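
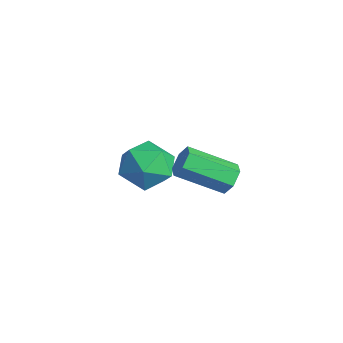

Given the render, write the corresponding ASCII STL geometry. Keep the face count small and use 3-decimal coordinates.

solid 
facet normal -0.978 0.135 0.158
outer loop
vertex -1.812 -1.833 -3.972
vertex -1.867 -2.717 -3.558
vertex -1.67 -1.931 -3.01
endloop
endfacet
facet normal -0.630 0.758 0.170
outer loop
vertex -1.812 -1.833 -3.972
vertex -1.67 -1.931 -3.01
vertex -1.095 -1.336 -3.53
endloop
endfacet
facet normal -0.299 0.838 -0.457
outer loop
vertex -1.812 -1.833 -3.972
vertex -1.095 -1.336 -3.53
vertex -0.936 -1.754 -4.4
endloop
endfacet
facet normal -0.443 0.265 -0.857
outer loop
vertex -1.812 -1.833 -3.972
vertex -0.936 -1.754 -4.4
vertex -1.413 -2.607 -4.417
endloop
endfacet
facet normal -0.862 -0.170 -0.477
outer loop
vertex -1.812 -1.833 -3.972
vertex -1.413 -2.607 -4.417
vertex -1.867 -2.717 -3.558
endloop
endfacet
facet normal -0.131 0.721 0.680
outer loop
vertex -1.095 -1.336 -3.53
vertex -1.67 -1.931 -3.01
vertex -0.707 -1.913 -2.843
endloop
endfacet
facet normal -0.695 -0.286 0.660
outer loop
vertex -1.67 -1.931 -3.01
vertex -1.867 -2.717 -3.558
vertex -1.184 -2.766 -2.86
endloop
endfacet
facet normal -0.507 -0.779 -0.368
outer loop
vertex -1.867 -2.717 -3.558
vertex -1.413 -2.607 -4.417
vertex -1.025 -3.184 -3.73
endloop
endfacet
facet normal 0.172 -0.076 -0.982
outer loop
vertex -1.413 -2.607 -4.417
vertex -0.936 -1.754 -4.4
vertex -0.45 -2.589 -4.25
endloop
endfacet
facet normal 0.404 0.851 -0.335
outer loop
vertex -0.936 -1.754 -4.4
vertex -1.095 -1.336 -3.53
vertex -0.253 -1.803 -3.702
endloop
endfacet
facet normal 0.443 -0.265 0.857
outer loop
vertex -0.308 -2.687 -3.288
vertex -0.707 -1.913 -2.843
vertex -1.184 -2.766 -2.86
endloop
endfacet
facet normal 0.299 -0.838 0.457
outer loop
vertex -0.308 -2.687 -3.288
vertex -1.184 -2.766 -2.86
vertex -1.025 -3.184 -3.73
endloop
endfacet
facet normal 0.630 -0.758 -0.170
outer loop
vertex -0.308 -2.687 -3.288
vertex -1.025 -3.184 -3.73
vertex -0.45 -2.589 -4.25
endloop
endfacet
facet normal 0.978 -0.135 -0.158
outer loop
vertex -0.308 -2.687 -3.288
vertex -0.45 -2.589 -4.25
vertex -0.253 -1.803 -3.702
endloop
endfacet
facet normal 0.862 0.170 0.477
outer loop
vertex -0.308 -2.687 -3.288
vertex -0.253 -1.803 -3.702
vertex -0.707 -1.913 -2.843
endloop
endfacet
facet normal -0.172 0.076 0.982
outer loop
vertex -1.184 -2.766 -2.86
vertex -0.707 -1.913 -2.843
vertex -1.67 -1.931 -3.01
endloop
endfacet
facet normal -0.404 -0.851 0.335
outer loop
vertex -1.025 -3.184 -3.73
vertex -1.184 -2.766 -2.86
vertex -1.867 -2.717 -3.558
endloop
endfacet
facet normal 0.131 -0.721 -0.680
outer loop
vertex -0.45 -2.589 -4.25
vertex -1.025 -3.184 -3.73
vertex -1.413 -2.607 -4.417
endloop
endfacet
facet normal 0.695 0.286 -0.660
outer loop
vertex -0.253 -1.803 -3.702
vertex -0.45 -2.589 -4.25
vertex -0.936 -1.754 -4.4
endloop
endfacet
facet normal 0.507 0.779 0.368
outer loop
vertex -0.707 -1.913 -2.843
vertex -0.253 -1.803 -3.702
vertex -1.095 -1.336 -3.53
endloop
endfacet
facet normal 0.367 0.800 -0.474
outer loop
vertex 2.73 -1.035 -1.7
vertex 2.475 -1.186 -2.152
vertex 2.228 -0.862 -1.797
endloop
endfacet
facet normal 0.008 0.507 0.862
outer loop
vertex 2.73 -1.035 -1.7
vertex 2.228 -0.862 -1.797
vertex 2.14 -2.324 -0.937
endloop
endfacet
facet normal 0.010 0.507 0.862
outer loop
vertex 2.14 -2.324 -0.937
vertex 2.228 -0.862 -1.797
vertex 1.638 -2.151 -1.033
endloop
endfacet
facet normal -0.367 -0.801 0.474
outer loop
vertex 2.14 -2.324 -0.937
vertex 1.638 -2.151 -1.033
vertex 1.885 -2.474 -1.388
endloop
endfacet
facet normal 0.367 0.800 -0.475
outer loop
vertex 2.228 -0.862 -1.797
vertex 2.475 -1.186 -2.152
vertex 1.973 -1.013 -2.248
endloop
endfacet
facet normal -0.802 0.530 0.276
outer loop
vertex 2.228 -0.862 -1.797
vertex 1.973 -1.013 -2.248
vertex 1.638 -2.151 -1.033
endloop
endfacet
facet normal -0.801 0.531 0.277
outer loop
vertex 1.638 -2.151 -1.033
vertex 1.973 -1.013 -2.248
vertex 1.382 -2.301 -1.485
endloop
endfacet
facet normal -0.367 -0.801 0.473
outer loop
vertex 1.638 -2.151 -1.033
vertex 1.382 -2.301 -1.485
vertex 1.885 -2.474 -1.388
endloop
endfacet
facet normal 0.367 0.801 -0.474
outer loop
vertex 1.973 -1.013 -2.248
vertex 2.475 -1.186 -2.152
vertex 2.22 -1.336 -2.603
endloop
endfacet
facet normal -0.810 0.025 -0.586
outer loop
vertex 1.973 -1.013 -2.248
vertex 2.22 -1.336 -2.603
vertex 1.382 -2.301 -1.485
endloop
endfacet
facet normal -0.809 0.023 -0.587
outer loop
vertex 1.382 -2.301 -1.485
vertex 2.22 -1.336 -2.603
vertex 1.63 -2.625 -1.84
endloop
endfacet
facet normal -0.367 -0.800 0.474
outer loop
vertex 1.382 -2.301 -1.485
vertex 1.63 -2.625 -1.84
vertex 1.885 -2.474 -1.388
endloop
endfacet
facet normal 0.367 0.801 -0.474
outer loop
vertex 2.22 -1.336 -2.603
vertex 2.475 -1.186 -2.152
vertex 2.722 -1.509 -2.507
endloop
endfacet
facet normal -0.010 -0.506 -0.862
outer loop
vertex 2.22 -1.336 -2.603
vertex 2.722 -1.509 -2.507
vertex 1.63 -2.625 -1.84
endloop
endfacet
facet normal -0.008 -0.507 -0.862
outer loop
vertex 1.63 -2.625 -1.84
vertex 2.722 -1.509 -2.507
vertex 2.132 -2.798 -1.743
endloop
endfacet
facet normal -0.367 -0.800 0.474
outer loop
vertex 1.63 -2.625 -1.84
vertex 2.132 -2.798 -1.743
vertex 1.885 -2.474 -1.388
endloop
endfacet
facet normal 0.367 0.801 -0.473
outer loop
vertex 2.722 -1.509 -2.507
vertex 2.475 -1.186 -2.152
vertex 2.978 -1.359 -2.055
endloop
endfacet
facet normal 0.801 -0.531 -0.277
outer loop
vertex 2.722 -1.509 -2.507
vertex 2.978 -1.359 -2.055
vertex 2.132 -2.798 -1.743
endloop
endfacet
facet normal 0.801 -0.531 -0.275
outer loop
vertex 2.132 -2.798 -1.743
vertex 2.978 -1.359 -2.055
vertex 2.387 -2.647 -1.292
endloop
endfacet
facet normal -0.367 -0.800 0.475
outer loop
vertex 2.132 -2.798 -1.743
vertex 2.387 -2.647 -1.292
vertex 1.885 -2.474 -1.388
endloop
endfacet
facet normal 0.367 0.800 -0.474
outer loop
vertex 2.978 -1.359 -2.055
vertex 2.475 -1.186 -2.152
vertex 2.73 -1.035 -1.7
endloop
endfacet
facet normal 0.809 -0.024 0.587
outer loop
vertex 2.978 -1.359 -2.055
vertex 2.73 -1.035 -1.7
vertex 2.387 -2.647 -1.292
endloop
endfacet
facet normal 0.810 -0.024 0.586
outer loop
vertex 2.387 -2.647 -1.292
vertex 2.73 -1.035 -1.7
vertex 2.14 -2.324 -0.937
endloop
endfacet
facet normal -0.367 -0.801 0.474
outer loop
vertex 2.387 -2.647 -1.292
vertex 2.14 -2.324 -0.937
vertex 1.885 -2.474 -1.388
endloop
endfacet

endsolid


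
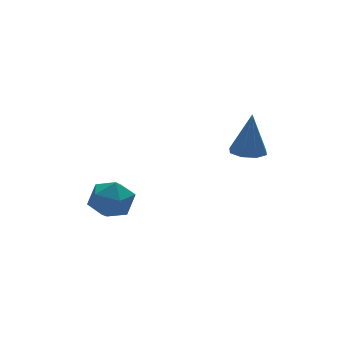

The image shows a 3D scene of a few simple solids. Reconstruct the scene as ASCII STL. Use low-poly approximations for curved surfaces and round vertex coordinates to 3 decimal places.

solid 
facet normal -0.525 0.851 -0.035
outer loop
vertex -1.275 -0.116 -2.495
vertex -2.024 -0.574 -2.398
vertex -1.592 -0.278 -1.687
endloop
endfacet
facet normal 0.123 0.963 0.241
outer loop
vertex -1.275 -0.116 -2.495
vertex -1.592 -0.278 -1.687
vertex -0.726 -0.349 -1.845
endloop
endfacet
facet normal 0.607 0.757 -0.242
outer loop
vertex -1.275 -0.116 -2.495
vertex -0.726 -0.349 -1.845
vertex -0.623 -0.69 -2.653
endloop
endfacet
facet normal 0.259 0.518 -0.815
outer loop
vertex -1.275 -0.116 -2.495
vertex -0.623 -0.69 -2.653
vertex -1.425 -0.828 -2.995
endloop
endfacet
facet normal -0.441 0.576 -0.688
outer loop
vertex -1.275 -0.116 -2.495
vertex -1.425 -0.828 -2.995
vertex -2.024 -0.574 -2.398
endloop
endfacet
facet normal 0.194 0.545 0.816
outer loop
vertex -0.726 -0.349 -1.845
vertex -1.592 -0.278 -1.687
vertex -1.135 -0.952 -1.345
endloop
endfacet
facet normal -0.856 0.364 0.369
outer loop
vertex -1.592 -0.278 -1.687
vertex -2.024 -0.574 -2.398
vertex -1.937 -1.09 -1.687
endloop
endfacet
facet normal -0.721 -0.082 -0.688
outer loop
vertex -2.024 -0.574 -2.398
vertex -1.425 -0.828 -2.995
vertex -1.834 -1.431 -2.495
endloop
endfacet
facet normal 0.412 -0.175 -0.894
outer loop
vertex -1.425 -0.828 -2.995
vertex -0.623 -0.69 -2.653
vertex -0.968 -1.502 -2.653
endloop
endfacet
facet normal 0.977 0.213 0.035
outer loop
vertex -0.623 -0.69 -2.653
vertex -0.726 -0.349 -1.845
vertex -0.536 -1.206 -1.942
endloop
endfacet
facet normal -0.259 -0.518 0.815
outer loop
vertex -1.285 -1.664 -1.845
vertex -1.135 -0.952 -1.345
vertex -1.937 -1.09 -1.687
endloop
endfacet
facet normal -0.607 -0.757 0.242
outer loop
vertex -1.285 -1.664 -1.845
vertex -1.937 -1.09 -1.687
vertex -1.834 -1.431 -2.495
endloop
endfacet
facet normal -0.123 -0.963 -0.241
outer loop
vertex -1.285 -1.664 -1.845
vertex -1.834 -1.431 -2.495
vertex -0.968 -1.502 -2.653
endloop
endfacet
facet normal 0.525 -0.851 0.035
outer loop
vertex -1.285 -1.664 -1.845
vertex -0.968 -1.502 -2.653
vertex -0.536 -1.206 -1.942
endloop
endfacet
facet normal 0.441 -0.576 0.688
outer loop
vertex -1.285 -1.664 -1.845
vertex -0.536 -1.206 -1.942
vertex -1.135 -0.952 -1.345
endloop
endfacet
facet normal -0.412 0.175 0.894
outer loop
vertex -1.937 -1.09 -1.687
vertex -1.135 -0.952 -1.345
vertex -1.592 -0.278 -1.687
endloop
endfacet
facet normal -0.977 -0.213 -0.035
outer loop
vertex -1.834 -1.431 -2.495
vertex -1.937 -1.09 -1.687
vertex -2.024 -0.574 -2.398
endloop
endfacet
facet normal -0.194 -0.545 -0.816
outer loop
vertex -0.968 -1.502 -2.653
vertex -1.834 -1.431 -2.495
vertex -1.425 -0.828 -2.995
endloop
endfacet
facet normal 0.856 -0.364 -0.369
outer loop
vertex -0.536 -1.206 -1.942
vertex -0.968 -1.502 -2.653
vertex -0.623 -0.69 -2.653
endloop
endfacet
facet normal 0.721 0.082 0.688
outer loop
vertex -1.135 -0.952 -1.345
vertex -0.536 -1.206 -1.942
vertex -0.726 -0.349 -1.845
endloop
endfacet
facet normal -0.101 -0.039 -0.994
outer loop
vertex 2.865 -4.029 0.801
vertex 2.228 -4.012 0.865
vertex 2.688 -3.572 0.801
endloop
endfacet
facet normal 0.906 0.351 0.236
outer loop
vertex 2.865 -4.029 0.801
vertex 2.688 -3.572 0.801
vertex 2.392 -3.948 2.495
endloop
endfacet
facet normal -0.100 -0.040 -0.994
outer loop
vertex 2.688 -3.572 0.801
vertex 2.228 -4.012 0.865
vertex 2.242 -3.373 0.838
endloop
endfacet
facet normal 0.411 0.872 0.265
outer loop
vertex 2.688 -3.572 0.801
vertex 2.242 -3.373 0.838
vertex 2.392 -3.948 2.495
endloop
endfacet
facet normal -0.101 -0.040 -0.994
outer loop
vertex 2.242 -3.373 0.838
vertex 2.228 -4.012 0.865
vertex 1.788 -3.549 0.891
endloop
endfacet
facet normal -0.306 0.891 0.337
outer loop
vertex 2.242 -3.373 0.838
vertex 1.788 -3.549 0.891
vertex 2.392 -3.948 2.495
endloop
endfacet
facet normal -0.099 -0.039 -0.994
outer loop
vertex 1.788 -3.549 0.891
vertex 2.228 -4.012 0.865
vertex 1.592 -3.996 0.928
endloop
endfacet
facet normal -0.823 0.395 0.408
outer loop
vertex 1.788 -3.549 0.891
vertex 1.592 -3.996 0.928
vertex 2.392 -3.948 2.495
endloop
endfacet
facet normal -0.099 -0.038 -0.994
outer loop
vertex 1.592 -3.996 0.928
vertex 2.228 -4.012 0.865
vertex 1.768 -4.453 0.928
endloop
endfacet
facet normal -0.839 -0.323 0.438
outer loop
vertex 1.592 -3.996 0.928
vertex 1.768 -4.453 0.928
vertex 2.392 -3.948 2.495
endloop
endfacet
facet normal -0.100 -0.038 -0.994
outer loop
vertex 1.768 -4.453 0.928
vertex 2.228 -4.012 0.865
vertex 2.214 -4.652 0.891
endloop
endfacet
facet normal -0.343 -0.845 0.409
outer loop
vertex 1.768 -4.453 0.928
vertex 2.214 -4.652 0.891
vertex 2.392 -3.948 2.495
endloop
endfacet
facet normal -0.099 -0.038 -0.994
outer loop
vertex 2.214 -4.652 0.891
vertex 2.228 -4.012 0.865
vertex 2.668 -4.476 0.839
endloop
endfacet
facet normal 0.374 -0.864 0.338
outer loop
vertex 2.214 -4.652 0.891
vertex 2.668 -4.476 0.839
vertex 2.392 -3.948 2.495
endloop
endfacet
facet normal -0.101 -0.040 -0.994
outer loop
vertex 2.668 -4.476 0.839
vertex 2.228 -4.012 0.865
vertex 2.865 -4.029 0.801
endloop
endfacet
facet normal 0.890 -0.370 0.266
outer loop
vertex 2.668 -4.476 0.839
vertex 2.865 -4.029 0.801
vertex 2.392 -3.948 2.495
endloop
endfacet

endsolid


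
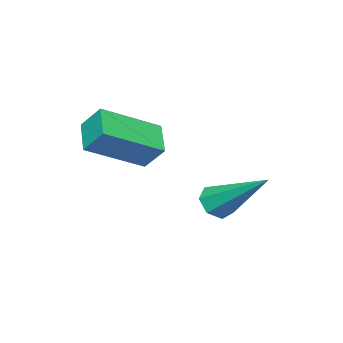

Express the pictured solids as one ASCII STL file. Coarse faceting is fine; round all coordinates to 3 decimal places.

solid 
facet normal -0.760 0.470 -0.448
outer loop
vertex -2.164 -2.578 -1.777
vertex -2.179 -2.032 -1.179
vertex -1.547 -2.037 -2.256
endloop
endfacet
facet normal 0.018 -0.674 -0.738
outer loop
vertex -0.301 -2.808 -1.521
vertex -2.164 -2.578 -1.777
vertex -1.547 -2.037 -2.256
endloop
endfacet
facet normal -0.760 0.470 -0.448
outer loop
vertex -1.547 -2.037 -2.256
vertex -2.179 -2.032 -1.179
vertex -1.562 -1.491 -1.658
endloop
endfacet
facet normal 0.650 0.570 -0.504
outer loop
vertex -1.562 -1.491 -1.658
vertex -0.301 -2.808 -1.521
vertex -1.547 -2.037 -2.256
endloop
endfacet
facet normal -0.650 -0.570 0.504
outer loop
vertex -2.164 -2.578 -1.777
vertex -0.933 -2.803 -0.444
vertex -2.179 -2.032 -1.179
endloop
endfacet
facet normal 0.018 -0.674 -0.738
outer loop
vertex -0.918 -3.349 -1.042
vertex -2.164 -2.578 -1.777
vertex -0.301 -2.808 -1.521
endloop
endfacet
facet normal -0.650 -0.570 0.504
outer loop
vertex -0.918 -3.349 -1.042
vertex -0.933 -2.803 -0.444
vertex -2.164 -2.578 -1.777
endloop
endfacet
facet normal -0.018 0.674 0.738
outer loop
vertex -2.179 -2.032 -1.179
vertex -0.933 -2.803 -0.444
vertex -1.562 -1.491 -1.658
endloop
endfacet
facet normal 0.650 0.570 -0.504
outer loop
vertex -0.316 -2.262 -0.923
vertex -0.301 -2.808 -1.521
vertex -1.562 -1.491 -1.658
endloop
endfacet
facet normal -0.018 0.674 0.738
outer loop
vertex -1.562 -1.491 -1.658
vertex -0.933 -2.803 -0.444
vertex -0.316 -2.262 -0.923
endloop
endfacet
facet normal 0.760 -0.470 0.448
outer loop
vertex -0.316 -2.262 -0.923
vertex -0.918 -3.349 -1.042
vertex -0.301 -2.808 -1.521
endloop
endfacet
facet normal 0.760 -0.470 0.448
outer loop
vertex -0.933 -2.803 -0.444
vertex -0.918 -3.349 -1.042
vertex -0.316 -2.262 -0.923
endloop
endfacet
facet normal -0.094 -0.800 -0.593
outer loop
vertex -3.22 -1.039 -4.242
vertex -3.409 -1.319 -3.834
vertex -3.676 -1.027 -4.186
endloop
endfacet
facet normal -0.057 0.777 -0.627
outer loop
vertex -3.22 -1.039 -4.242
vertex -3.676 -1.027 -4.186
vertex -3.231 0.199 -2.706
endloop
endfacet
facet normal -0.094 -0.800 -0.593
outer loop
vertex -3.676 -1.027 -4.186
vertex -3.409 -1.319 -3.834
vertex -3.931 -1.235 -3.865
endloop
endfacet
facet normal -0.779 0.578 -0.244
outer loop
vertex -3.676 -1.027 -4.186
vertex -3.931 -1.235 -3.865
vertex -3.231 0.199 -2.706
endloop
endfacet
facet normal -0.093 -0.799 -0.594
outer loop
vertex -3.931 -1.235 -3.865
vertex -3.409 -1.319 -3.834
vertex -3.793 -1.507 -3.521
endloop
endfacet
facet normal -0.898 0.090 0.431
outer loop
vertex -3.931 -1.235 -3.865
vertex -3.793 -1.507 -3.521
vertex -3.231 0.199 -2.706
endloop
endfacet
facet normal -0.093 -0.799 -0.594
outer loop
vertex -3.793 -1.507 -3.521
vertex -3.409 -1.319 -3.834
vertex -3.365 -1.638 -3.412
endloop
endfacet
facet normal -0.324 -0.319 0.891
outer loop
vertex -3.793 -1.507 -3.521
vertex -3.365 -1.638 -3.412
vertex -3.231 0.199 -2.706
endloop
endfacet
facet normal -0.092 -0.799 -0.594
outer loop
vertex -3.365 -1.638 -3.412
vertex -3.409 -1.319 -3.834
vertex -2.971 -1.528 -3.621
endloop
endfacet
facet normal 0.513 -0.340 0.788
outer loop
vertex -3.365 -1.638 -3.412
vertex -2.971 -1.528 -3.621
vertex -3.231 0.199 -2.706
endloop
endfacet
facet normal -0.094 -0.800 -0.592
outer loop
vertex -2.971 -1.528 -3.621
vertex -3.409 -1.319 -3.834
vertex -2.906 -1.262 -3.991
endloop
endfacet
facet normal 0.979 0.041 0.201
outer loop
vertex -2.971 -1.528 -3.621
vertex -2.906 -1.262 -3.991
vertex -3.231 0.199 -2.706
endloop
endfacet
facet normal -0.094 -0.800 -0.593
outer loop
vertex -2.906 -1.262 -3.991
vertex -3.409 -1.319 -3.834
vertex -3.22 -1.039 -4.242
endloop
endfacet
facet normal 0.725 0.539 -0.429
outer loop
vertex -2.906 -1.262 -3.991
vertex -3.22 -1.039 -4.242
vertex -3.231 0.199 -2.706
endloop
endfacet

endsolid


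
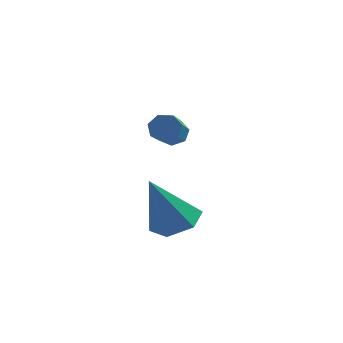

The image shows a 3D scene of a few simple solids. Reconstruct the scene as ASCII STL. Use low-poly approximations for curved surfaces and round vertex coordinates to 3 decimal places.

solid 
facet normal 0.351 0.249 -0.903
outer loop
vertex -1.465 -1.078 -2.224
vertex -2.133 -0.452 -2.311
vertex -1.328 -0.216 -1.933
endloop
endfacet
facet normal 0.745 -0.317 0.587
outer loop
vertex -1.465 -1.078 -2.224
vertex -1.328 -0.216 -1.933
vertex -2.887 -0.988 -0.369
endloop
endfacet
facet normal 0.351 0.250 -0.903
outer loop
vertex -1.328 -0.216 -1.933
vertex -2.133 -0.452 -2.311
vertex -1.996 0.41 -2.019
endloop
endfacet
facet normal 0.433 0.559 0.707
outer loop
vertex -1.328 -0.216 -1.933
vertex -1.996 0.41 -2.019
vertex -2.887 -0.988 -0.369
endloop
endfacet
facet normal 0.350 0.250 -0.903
outer loop
vertex -1.996 0.41 -2.019
vertex -2.133 -0.452 -2.311
vertex -2.802 0.174 -2.397
endloop
endfacet
facet normal -0.435 0.789 0.434
outer loop
vertex -1.996 0.41 -2.019
vertex -2.802 0.174 -2.397
vertex -2.887 -0.988 -0.369
endloop
endfacet
facet normal 0.349 0.249 -0.903
outer loop
vertex -2.802 0.174 -2.397
vertex -2.133 -0.452 -2.311
vertex -2.939 -0.688 -2.688
endloop
endfacet
facet normal -0.989 0.143 0.041
outer loop
vertex -2.802 0.174 -2.397
vertex -2.939 -0.688 -2.688
vertex -2.887 -0.988 -0.369
endloop
endfacet
facet normal 0.349 0.249 -0.903
outer loop
vertex -2.939 -0.688 -2.688
vertex -2.133 -0.452 -2.311
vertex -2.27 -1.314 -2.602
endloop
endfacet
facet normal -0.676 -0.733 -0.080
outer loop
vertex -2.939 -0.688 -2.688
vertex -2.27 -1.314 -2.602
vertex -2.887 -0.988 -0.369
endloop
endfacet
facet normal 0.351 0.249 -0.903
outer loop
vertex -2.27 -1.314 -2.602
vertex -2.133 -0.452 -2.311
vertex -1.465 -1.078 -2.224
endloop
endfacet
facet normal 0.191 -0.962 0.193
outer loop
vertex -2.27 -1.314 -2.602
vertex -1.465 -1.078 -2.224
vertex -2.887 -0.988 -0.369
endloop
endfacet
facet normal -0.041 0.890 -0.453
outer loop
vertex -2.549 3.685 -0.51
vertex -3.012 3.826 -0.191
vertex -2.451 3.913 -0.071
endloop
endfacet
facet normal 0.980 -0.052 -0.192
outer loop
vertex -2.549 3.685 -0.51
vertex -2.451 3.913 -0.071
vertex -2.464 1.833 0.432
endloop
endfacet
facet normal 0.980 -0.052 -0.190
outer loop
vertex -2.464 1.833 0.432
vertex -2.451 3.913 -0.071
vertex -2.367 2.06 0.87
endloop
endfacet
facet normal 0.041 -0.891 0.453
outer loop
vertex -2.464 1.833 0.432
vertex -2.367 2.06 0.87
vertex -2.928 1.974 0.751
endloop
endfacet
facet normal -0.041 0.891 -0.453
outer loop
vertex -2.451 3.913 -0.071
vertex -3.012 3.826 -0.191
vertex -2.776 4.075 0.277
endloop
endfacet
facet normal 0.762 0.320 0.563
outer loop
vertex -2.451 3.913 -0.071
vertex -2.776 4.075 0.277
vertex -2.367 2.06 0.87
endloop
endfacet
facet normal 0.763 0.320 0.562
outer loop
vertex -2.367 2.06 0.87
vertex -2.776 4.075 0.277
vertex -2.692 2.222 1.219
endloop
endfacet
facet normal 0.041 -0.891 0.452
outer loop
vertex -2.367 2.06 0.87
vertex -2.692 2.222 1.219
vertex -2.928 1.974 0.751
endloop
endfacet
facet normal -0.041 0.890 -0.453
outer loop
vertex -2.776 4.075 0.277
vertex -3.012 3.826 -0.191
vertex -3.279 4.05 0.273
endloop
endfacet
facet normal -0.030 0.452 0.892
outer loop
vertex -2.776 4.075 0.277
vertex -3.279 4.05 0.273
vertex -2.692 2.222 1.219
endloop
endfacet
facet normal -0.030 0.452 0.892
outer loop
vertex -2.692 2.222 1.219
vertex -3.279 4.05 0.273
vertex -3.194 2.197 1.215
endloop
endfacet
facet normal 0.041 -0.891 0.452
outer loop
vertex -2.692 2.222 1.219
vertex -3.194 2.197 1.215
vertex -2.928 1.974 0.751
endloop
endfacet
facet normal -0.040 0.891 -0.453
outer loop
vertex -3.279 4.05 0.273
vertex -3.012 3.826 -0.191
vertex -3.581 3.857 -0.08
endloop
endfacet
facet normal -0.799 0.243 0.550
outer loop
vertex -3.279 4.05 0.273
vertex -3.581 3.857 -0.08
vertex -3.194 2.197 1.215
endloop
endfacet
facet normal -0.799 0.243 0.550
outer loop
vertex -3.194 2.197 1.215
vertex -3.581 3.857 -0.08
vertex -3.496 2.004 0.861
endloop
endfacet
facet normal 0.040 -0.891 0.452
outer loop
vertex -3.194 2.197 1.215
vertex -3.496 2.004 0.861
vertex -2.928 1.974 0.751
endloop
endfacet
facet normal -0.040 0.890 -0.454
outer loop
vertex -3.581 3.857 -0.08
vertex -3.012 3.826 -0.191
vertex -3.455 3.64 -0.517
endloop
endfacet
facet normal -0.967 -0.149 -0.205
outer loop
vertex -3.581 3.857 -0.08
vertex -3.455 3.64 -0.517
vertex -3.496 2.004 0.861
endloop
endfacet
facet normal -0.967 -0.149 -0.206
outer loop
vertex -3.496 2.004 0.861
vertex -3.455 3.64 -0.517
vertex -3.37 1.788 0.425
endloop
endfacet
facet normal 0.041 -0.891 0.453
outer loop
vertex -3.496 2.004 0.861
vertex -3.37 1.788 0.425
vertex -2.928 1.974 0.751
endloop
endfacet
facet normal -0.041 0.891 -0.453
outer loop
vertex -3.455 3.64 -0.517
vertex -3.012 3.826 -0.191
vertex -2.995 3.564 -0.708
endloop
endfacet
facet normal -0.406 -0.429 -0.807
outer loop
vertex -3.455 3.64 -0.517
vertex -2.995 3.564 -0.708
vertex -3.37 1.788 0.425
endloop
endfacet
facet normal -0.406 -0.429 -0.807
outer loop
vertex -3.37 1.788 0.425
vertex -2.995 3.564 -0.708
vertex -2.91 1.712 0.234
endloop
endfacet
facet normal 0.041 -0.891 0.453
outer loop
vertex -3.37 1.788 0.425
vertex -2.91 1.712 0.234
vertex -2.928 1.974 0.751
endloop
endfacet
facet normal -0.041 0.891 -0.453
outer loop
vertex -2.995 3.564 -0.708
vertex -3.012 3.826 -0.191
vertex -2.549 3.685 -0.51
endloop
endfacet
facet normal 0.460 -0.386 -0.800
outer loop
vertex -2.995 3.564 -0.708
vertex -2.549 3.685 -0.51
vertex -2.91 1.712 0.234
endloop
endfacet
facet normal 0.460 -0.386 -0.800
outer loop
vertex -2.91 1.712 0.234
vertex -2.549 3.685 -0.51
vertex -2.464 1.833 0.432
endloop
endfacet
facet normal 0.041 -0.891 0.453
outer loop
vertex -2.91 1.712 0.234
vertex -2.464 1.833 0.432
vertex -2.928 1.974 0.751
endloop
endfacet

endsolid


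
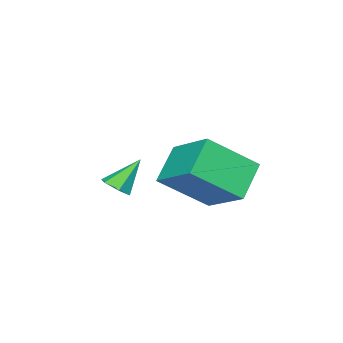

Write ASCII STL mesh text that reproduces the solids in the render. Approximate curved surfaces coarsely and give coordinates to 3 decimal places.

solid 
facet normal -0.739 -0.076 0.669
outer loop
vertex -3.824 0.867 2.211
vertex -3.176 2.562 3.12
vertex -5.117 2.054 0.918
endloop
endfacet
facet normal -0.320 -0.835 -0.447
outer loop
vertex -3.904 2.178 -0.18
vertex -3.824 0.867 2.211
vertex -5.117 2.054 0.918
endloop
endfacet
facet normal -0.739 -0.075 0.669
outer loop
vertex -5.117 2.054 0.918
vertex -3.176 2.562 3.12
vertex -4.468 3.749 1.826
endloop
endfacet
facet normal -0.593 0.545 -0.593
outer loop
vertex -4.468 3.749 1.826
vertex -3.904 2.178 -0.18
vertex -5.117 2.054 0.918
endloop
endfacet
facet normal 0.593 -0.545 0.593
outer loop
vertex -3.824 0.867 2.211
vertex -1.963 2.686 2.022
vertex -3.176 2.562 3.12
endloop
endfacet
facet normal -0.319 -0.835 -0.447
outer loop
vertex -2.612 0.991 1.114
vertex -3.824 0.867 2.211
vertex -3.904 2.178 -0.18
endloop
endfacet
facet normal 0.593 -0.545 0.593
outer loop
vertex -2.612 0.991 1.114
vertex -1.963 2.686 2.022
vertex -3.824 0.867 2.211
endloop
endfacet
facet normal 0.319 0.835 0.447
outer loop
vertex -3.176 2.562 3.12
vertex -1.963 2.686 2.022
vertex -4.468 3.749 1.826
endloop
endfacet
facet normal -0.593 0.545 -0.593
outer loop
vertex -3.256 3.873 0.729
vertex -3.904 2.178 -0.18
vertex -4.468 3.749 1.826
endloop
endfacet
facet normal 0.319 0.835 0.447
outer loop
vertex -4.468 3.749 1.826
vertex -1.963 2.686 2.022
vertex -3.256 3.873 0.729
endloop
endfacet
facet normal 0.740 0.076 -0.669
outer loop
vertex -3.256 3.873 0.729
vertex -2.612 0.991 1.114
vertex -3.904 2.178 -0.18
endloop
endfacet
facet normal 0.739 0.076 -0.669
outer loop
vertex -1.963 2.686 2.022
vertex -2.612 0.991 1.114
vertex -3.256 3.873 0.729
endloop
endfacet
facet normal 0.511 -0.344 -0.787
outer loop
vertex -2.808 -0.621 0.263
vertex -3.227 -1.042 0.175
vertex -3.278 -0.507 -0.092
endloop
endfacet
facet normal 0.162 0.982 0.101
outer loop
vertex -2.808 -0.621 0.263
vertex -3.278 -0.507 -0.092
vertex -3.973 -0.538 1.325
endloop
endfacet
facet normal 0.511 -0.344 -0.788
outer loop
vertex -3.278 -0.507 -0.092
vertex -3.227 -1.042 0.175
vertex -3.697 -0.927 -0.18
endloop
endfacet
facet normal -0.643 0.704 -0.300
outer loop
vertex -3.278 -0.507 -0.092
vertex -3.697 -0.927 -0.18
vertex -3.973 -0.538 1.325
endloop
endfacet
facet normal 0.511 -0.344 -0.788
outer loop
vertex -3.697 -0.927 -0.18
vertex -3.227 -1.042 0.175
vertex -3.646 -1.462 0.087
endloop
endfacet
facet normal -0.977 -0.162 -0.137
outer loop
vertex -3.697 -0.927 -0.18
vertex -3.646 -1.462 0.087
vertex -3.973 -0.538 1.325
endloop
endfacet
facet normal 0.511 -0.345 -0.787
outer loop
vertex -3.646 -1.462 0.087
vertex -3.227 -1.042 0.175
vertex -3.176 -1.576 0.442
endloop
endfacet
facet normal -0.504 -0.751 0.427
outer loop
vertex -3.646 -1.462 0.087
vertex -3.176 -1.576 0.442
vertex -3.973 -0.538 1.325
endloop
endfacet
facet normal 0.511 -0.345 -0.787
outer loop
vertex -3.176 -1.576 0.442
vertex -3.227 -1.042 0.175
vertex -2.757 -1.156 0.53
endloop
endfacet
facet normal 0.301 -0.473 0.828
outer loop
vertex -3.176 -1.576 0.442
vertex -2.757 -1.156 0.53
vertex -3.973 -0.538 1.325
endloop
endfacet
facet normal 0.511 -0.344 -0.787
outer loop
vertex -2.757 -1.156 0.53
vertex -3.227 -1.042 0.175
vertex -2.808 -0.621 0.263
endloop
endfacet
facet normal 0.635 0.393 0.666
outer loop
vertex -2.757 -1.156 0.53
vertex -2.808 -0.621 0.263
vertex -3.973 -0.538 1.325
endloop
endfacet

endsolid


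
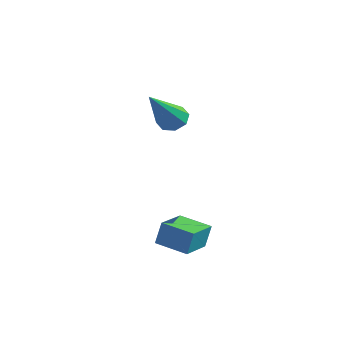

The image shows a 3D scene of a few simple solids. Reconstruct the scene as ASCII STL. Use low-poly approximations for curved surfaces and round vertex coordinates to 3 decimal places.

solid 
facet normal -0.146 0.691 -0.708
outer loop
vertex 0.295 2.102 1.436
vertex -0.075 2.39 1.793
vertex 0.505 2.409 1.692
endloop
endfacet
facet normal 0.882 -0.409 -0.233
outer loop
vertex 0.295 2.102 1.436
vertex 0.505 2.409 1.692
vertex 0.235 0.91 3.307
endloop
endfacet
facet normal -0.146 0.693 -0.706
outer loop
vertex 0.505 2.409 1.692
vertex -0.075 2.39 1.793
vertex 0.375 2.704 2.008
endloop
endfacet
facet normal 0.953 0.125 0.275
outer loop
vertex 0.505 2.409 1.692
vertex 0.375 2.704 2.008
vertex 0.235 0.91 3.307
endloop
endfacet
facet normal -0.145 0.692 -0.708
outer loop
vertex 0.375 2.704 2.008
vertex -0.075 2.39 1.793
vertex -0.019 2.816 2.198
endloop
endfacet
facet normal 0.488 0.487 0.725
outer loop
vertex 0.375 2.704 2.008
vertex -0.019 2.816 2.198
vertex 0.235 0.91 3.307
endloop
endfacet
facet normal -0.146 0.692 -0.707
outer loop
vertex -0.019 2.816 2.198
vertex -0.075 2.39 1.793
vertex -0.446 2.678 2.151
endloop
endfacet
facet normal -0.244 0.463 0.852
outer loop
vertex -0.019 2.816 2.198
vertex -0.446 2.678 2.151
vertex 0.235 0.91 3.307
endloop
endfacet
facet normal -0.146 0.692 -0.707
outer loop
vertex -0.446 2.678 2.151
vertex -0.075 2.39 1.793
vertex -0.656 2.371 1.894
endloop
endfacet
facet normal -0.811 0.068 0.581
outer loop
vertex -0.446 2.678 2.151
vertex -0.656 2.371 1.894
vertex 0.235 0.91 3.307
endloop
endfacet
facet normal -0.145 0.693 -0.706
outer loop
vertex -0.656 2.371 1.894
vertex -0.075 2.39 1.793
vertex -0.526 2.076 1.578
endloop
endfacet
facet normal -0.881 -0.467 0.073
outer loop
vertex -0.656 2.371 1.894
vertex -0.526 2.076 1.578
vertex 0.235 0.91 3.307
endloop
endfacet
facet normal -0.144 0.692 -0.707
outer loop
vertex -0.526 2.076 1.578
vertex -0.075 2.39 1.793
vertex -0.132 1.964 1.388
endloop
endfacet
facet normal -0.416 -0.828 -0.375
outer loop
vertex -0.526 2.076 1.578
vertex -0.132 1.964 1.388
vertex 0.235 0.91 3.307
endloop
endfacet
facet normal -0.144 0.692 -0.707
outer loop
vertex -0.132 1.964 1.388
vertex -0.075 2.39 1.793
vertex 0.295 2.102 1.436
endloop
endfacet
facet normal 0.317 -0.805 -0.502
outer loop
vertex -0.132 1.964 1.388
vertex 0.295 2.102 1.436
vertex 0.235 0.91 3.307
endloop
endfacet
facet normal -0.965 -0.205 0.166
outer loop
vertex 2.752 -1.251 -0.772
vertex 2.468 -0.084 -0.983
vertex 2.643 -1.432 -1.626
endloop
endfacet
facet normal 0.233 -0.957 0.173
outer loop
vertex 3.752 -1.196 -1.817
vertex 2.752 -1.251 -0.772
vertex 2.643 -1.432 -1.626
endloop
endfacet
facet normal -0.965 -0.205 0.166
outer loop
vertex 2.643 -1.432 -1.626
vertex 2.468 -0.084 -0.983
vertex 2.359 -0.264 -1.837
endloop
endfacet
facet normal -0.123 -0.205 -0.971
outer loop
vertex 2.359 -0.264 -1.837
vertex 3.752 -1.196 -1.817
vertex 2.643 -1.432 -1.626
endloop
endfacet
facet normal 0.123 0.206 0.971
outer loop
vertex 2.752 -1.251 -0.772
vertex 3.577 0.152 -1.174
vertex 2.468 -0.084 -0.983
endloop
endfacet
facet normal 0.232 -0.957 0.172
outer loop
vertex 3.861 -1.016 -0.963
vertex 2.752 -1.251 -0.772
vertex 3.752 -1.196 -1.817
endloop
endfacet
facet normal 0.124 0.205 0.971
outer loop
vertex 3.861 -1.016 -0.963
vertex 3.577 0.152 -1.174
vertex 2.752 -1.251 -0.772
endloop
endfacet
facet normal -0.233 0.957 -0.172
outer loop
vertex 2.468 -0.084 -0.983
vertex 3.577 0.152 -1.174
vertex 2.359 -0.264 -1.837
endloop
endfacet
facet normal -0.124 -0.206 -0.971
outer loop
vertex 3.468 -0.029 -2.028
vertex 3.752 -1.196 -1.817
vertex 2.359 -0.264 -1.837
endloop
endfacet
facet normal -0.233 0.957 -0.173
outer loop
vertex 2.359 -0.264 -1.837
vertex 3.577 0.152 -1.174
vertex 3.468 -0.029 -2.028
endloop
endfacet
facet normal 0.965 0.205 -0.166
outer loop
vertex 3.468 -0.029 -2.028
vertex 3.861 -1.016 -0.963
vertex 3.752 -1.196 -1.817
endloop
endfacet
facet normal 0.965 0.204 -0.166
outer loop
vertex 3.577 0.152 -1.174
vertex 3.861 -1.016 -0.963
vertex 3.468 -0.029 -2.028
endloop
endfacet

endsolid


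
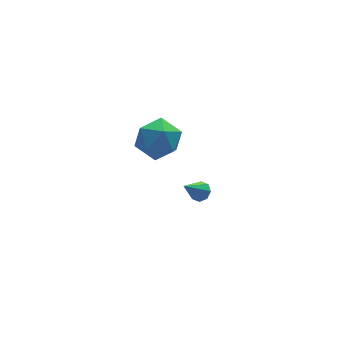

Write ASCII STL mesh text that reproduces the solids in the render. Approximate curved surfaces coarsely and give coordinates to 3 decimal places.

solid 
facet normal 0.632 0.202 -0.748
outer loop
vertex 3.005 0.377 -3.358
vertex 2.666 0.702 -3.557
vertex 3.049 0.74 -3.223
endloop
endfacet
facet normal 0.526 -0.352 0.774
outer loop
vertex 3.005 0.377 -3.358
vertex 3.049 0.74 -3.223
vertex 1.774 0.418 -2.503
endloop
endfacet
facet normal 0.632 0.202 -0.748
outer loop
vertex 3.049 0.74 -3.223
vertex 2.666 0.702 -3.557
vertex 2.869 1.081 -3.283
endloop
endfacet
facet normal 0.390 0.355 0.850
outer loop
vertex 3.049 0.74 -3.223
vertex 2.869 1.081 -3.283
vertex 1.774 0.418 -2.503
endloop
endfacet
facet normal 0.633 0.202 -0.748
outer loop
vertex 2.869 1.081 -3.283
vertex 2.666 0.702 -3.557
vertex 2.57 1.2 -3.504
endloop
endfacet
facet normal -0.093 0.819 0.566
outer loop
vertex 2.869 1.081 -3.283
vertex 2.57 1.2 -3.504
vertex 1.774 0.418 -2.503
endloop
endfacet
facet normal 0.632 0.202 -0.748
outer loop
vertex 2.57 1.2 -3.504
vertex 2.666 0.702 -3.557
vertex 2.327 1.027 -3.756
endloop
endfacet
facet normal -0.638 0.765 0.090
outer loop
vertex 2.57 1.2 -3.504
vertex 2.327 1.027 -3.756
vertex 1.774 0.418 -2.503
endloop
endfacet
facet normal 0.633 0.203 -0.747
outer loop
vertex 2.327 1.027 -3.756
vertex 2.666 0.702 -3.557
vertex 2.283 0.664 -3.892
endloop
endfacet
facet normal -0.927 0.225 -0.300
outer loop
vertex 2.327 1.027 -3.756
vertex 2.283 0.664 -3.892
vertex 1.774 0.418 -2.503
endloop
endfacet
facet normal 0.634 0.201 -0.747
outer loop
vertex 2.283 0.664 -3.892
vertex 2.666 0.702 -3.557
vertex 2.463 0.323 -3.831
endloop
endfacet
facet normal -0.790 -0.484 -0.375
outer loop
vertex 2.283 0.664 -3.892
vertex 2.463 0.323 -3.831
vertex 1.774 0.418 -2.503
endloop
endfacet
facet normal 0.633 0.202 -0.748
outer loop
vertex 2.463 0.323 -3.831
vertex 2.666 0.702 -3.557
vertex 2.762 0.204 -3.61
endloop
endfacet
facet normal -0.309 -0.947 -0.092
outer loop
vertex 2.463 0.323 -3.831
vertex 2.762 0.204 -3.61
vertex 1.774 0.418 -2.503
endloop
endfacet
facet normal 0.632 0.202 -0.748
outer loop
vertex 2.762 0.204 -3.61
vertex 2.666 0.702 -3.557
vertex 3.005 0.377 -3.358
endloop
endfacet
facet normal 0.237 -0.892 0.384
outer loop
vertex 2.762 0.204 -3.61
vertex 3.005 0.377 -3.358
vertex 1.774 0.418 -2.503
endloop
endfacet
facet normal -0.766 0.622 0.165
outer loop
vertex 0.081 0.619 2.091
vertex -0.596 -0.123 1.745
vertex -0.338 -0.079 2.774
endloop
endfacet
facet normal -0.231 0.748 0.623
outer loop
vertex 0.081 0.619 2.091
vertex -0.338 -0.079 2.774
vertex 0.69 0.181 2.843
endloop
endfacet
facet normal 0.352 0.904 0.242
outer loop
vertex 0.081 0.619 2.091
vertex 0.69 0.181 2.843
vertex 1.066 0.298 1.857
endloop
endfacet
facet normal 0.178 0.875 -0.451
outer loop
vertex 0.081 0.619 2.091
vertex 1.066 0.298 1.857
vertex 0.271 0.11 1.178
endloop
endfacet
facet normal -0.513 0.700 -0.497
outer loop
vertex 0.081 0.619 2.091
vertex 0.271 0.11 1.178
vertex -0.596 -0.123 1.745
endloop
endfacet
facet normal -0.103 0.146 0.984
outer loop
vertex 0.69 0.181 2.843
vertex -0.338 -0.079 2.774
vertex 0.389 -0.83 2.962
endloop
endfacet
facet normal -0.968 -0.058 0.245
outer loop
vertex -0.338 -0.079 2.774
vertex -0.596 -0.123 1.745
vertex -0.406 -1.018 2.283
endloop
endfacet
facet normal -0.559 0.069 -0.826
outer loop
vertex -0.596 -0.123 1.745
vertex 0.271 0.11 1.178
vertex -0.03 -0.901 1.297
endloop
endfacet
facet normal 0.558 0.352 -0.751
outer loop
vertex 0.271 0.11 1.178
vertex 1.066 0.298 1.857
vertex 0.998 -0.641 1.366
endloop
endfacet
facet normal 0.840 0.399 0.368
outer loop
vertex 1.066 0.298 1.857
vertex 0.69 0.181 2.843
vertex 1.256 -0.597 2.395
endloop
endfacet
facet normal -0.178 -0.875 0.451
outer loop
vertex 0.579 -1.339 2.049
vertex 0.389 -0.83 2.962
vertex -0.406 -1.018 2.283
endloop
endfacet
facet normal -0.352 -0.904 -0.242
outer loop
vertex 0.579 -1.339 2.049
vertex -0.406 -1.018 2.283
vertex -0.03 -0.901 1.297
endloop
endfacet
facet normal 0.231 -0.748 -0.623
outer loop
vertex 0.579 -1.339 2.049
vertex -0.03 -0.901 1.297
vertex 0.998 -0.641 1.366
endloop
endfacet
facet normal 0.766 -0.622 -0.165
outer loop
vertex 0.579 -1.339 2.049
vertex 0.998 -0.641 1.366
vertex 1.256 -0.597 2.395
endloop
endfacet
facet normal 0.513 -0.700 0.497
outer loop
vertex 0.579 -1.339 2.049
vertex 1.256 -0.597 2.395
vertex 0.389 -0.83 2.962
endloop
endfacet
facet normal -0.558 -0.352 0.751
outer loop
vertex -0.406 -1.018 2.283
vertex 0.389 -0.83 2.962
vertex -0.338 -0.079 2.774
endloop
endfacet
facet normal -0.840 -0.399 -0.368
outer loop
vertex -0.03 -0.901 1.297
vertex -0.406 -1.018 2.283
vertex -0.596 -0.123 1.745
endloop
endfacet
facet normal 0.103 -0.146 -0.984
outer loop
vertex 0.998 -0.641 1.366
vertex -0.03 -0.901 1.297
vertex 0.271 0.11 1.178
endloop
endfacet
facet normal 0.968 0.058 -0.245
outer loop
vertex 1.256 -0.597 2.395
vertex 0.998 -0.641 1.366
vertex 1.066 0.298 1.857
endloop
endfacet
facet normal 0.559 -0.069 0.826
outer loop
vertex 0.389 -0.83 2.962
vertex 1.256 -0.597 2.395
vertex 0.69 0.181 2.843
endloop
endfacet

endsolid


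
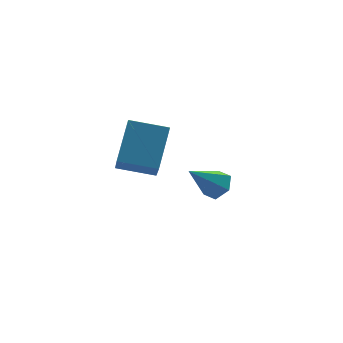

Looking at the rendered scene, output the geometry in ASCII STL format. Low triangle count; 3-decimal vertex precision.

solid 
facet normal 0.692 -0.029 -0.721
outer loop
vertex 3.416 -2.777 -1.019
vertex 2.84 -2.57 -1.58
vertex 3.271 -1.978 -1.19
endloop
endfacet
facet normal 0.436 0.263 0.861
outer loop
vertex 3.416 -2.777 -1.019
vertex 3.271 -1.978 -1.19
vertex 1.4 -2.51 -0.08
endloop
endfacet
facet normal 0.692 -0.029 -0.721
outer loop
vertex 3.271 -1.978 -1.19
vertex 2.84 -2.57 -1.58
vertex 2.695 -1.771 -1.751
endloop
endfacet
facet normal -0.038 0.924 0.380
outer loop
vertex 3.271 -1.978 -1.19
vertex 2.695 -1.771 -1.751
vertex 1.4 -2.51 -0.08
endloop
endfacet
facet normal 0.692 -0.029 -0.721
outer loop
vertex 2.695 -1.771 -1.751
vertex 2.84 -2.57 -1.58
vertex 2.264 -2.364 -2.141
endloop
endfacet
facet normal -0.700 0.670 -0.246
outer loop
vertex 2.695 -1.771 -1.751
vertex 2.264 -2.364 -2.141
vertex 1.4 -2.51 -0.08
endloop
endfacet
facet normal 0.692 -0.030 -0.721
outer loop
vertex 2.264 -2.364 -2.141
vertex 2.84 -2.57 -1.58
vertex 2.408 -3.163 -1.97
endloop
endfacet
facet normal -0.888 -0.243 -0.390
outer loop
vertex 2.264 -2.364 -2.141
vertex 2.408 -3.163 -1.97
vertex 1.4 -2.51 -0.08
endloop
endfacet
facet normal 0.692 -0.030 -0.721
outer loop
vertex 2.408 -3.163 -1.97
vertex 2.84 -2.57 -1.58
vertex 2.984 -3.37 -1.409
endloop
endfacet
facet normal -0.415 -0.905 0.092
outer loop
vertex 2.408 -3.163 -1.97
vertex 2.984 -3.37 -1.409
vertex 1.4 -2.51 -0.08
endloop
endfacet
facet normal 0.692 -0.030 -0.721
outer loop
vertex 2.984 -3.37 -1.409
vertex 2.84 -2.57 -1.58
vertex 3.416 -2.777 -1.019
endloop
endfacet
facet normal 0.248 -0.652 0.717
outer loop
vertex 2.984 -3.37 -1.409
vertex 3.416 -2.777 -1.019
vertex 1.4 -2.51 -0.08
endloop
endfacet
facet normal -0.539 -0.541 -0.646
outer loop
vertex -1.684 -5.458 3.341
vertex -3.111 -4.428 3.67
vertex -1.104 -4.151 1.762
endloop
endfacet
facet normal 0.797 -0.575 -0.183
outer loop
vertex 0.071 -2.972 3.17
vertex -1.684 -5.458 3.341
vertex -1.104 -4.151 1.762
endloop
endfacet
facet normal -0.539 -0.541 -0.646
outer loop
vertex -1.104 -4.151 1.762
vertex -3.111 -4.428 3.67
vertex -2.531 -3.121 2.091
endloop
endfacet
facet normal 0.272 0.614 -0.741
outer loop
vertex -2.531 -3.121 2.091
vertex 0.071 -2.972 3.17
vertex -1.104 -4.151 1.762
endloop
endfacet
facet normal -0.272 -0.614 0.741
outer loop
vertex -1.684 -5.458 3.341
vertex -1.936 -3.249 5.078
vertex -3.111 -4.428 3.67
endloop
endfacet
facet normal 0.797 -0.575 -0.183
outer loop
vertex -0.509 -4.279 4.749
vertex -1.684 -5.458 3.341
vertex 0.071 -2.972 3.17
endloop
endfacet
facet normal -0.272 -0.614 0.741
outer loop
vertex -0.509 -4.279 4.749
vertex -1.936 -3.249 5.078
vertex -1.684 -5.458 3.341
endloop
endfacet
facet normal -0.797 0.575 0.183
outer loop
vertex -3.111 -4.428 3.67
vertex -1.936 -3.249 5.078
vertex -2.531 -3.121 2.091
endloop
endfacet
facet normal 0.272 0.614 -0.741
outer loop
vertex -1.356 -1.942 3.499
vertex 0.071 -2.972 3.17
vertex -2.531 -3.121 2.091
endloop
endfacet
facet normal -0.797 0.575 0.183
outer loop
vertex -2.531 -3.121 2.091
vertex -1.936 -3.249 5.078
vertex -1.356 -1.942 3.499
endloop
endfacet
facet normal 0.539 0.541 0.646
outer loop
vertex -1.356 -1.942 3.499
vertex -0.509 -4.279 4.749
vertex 0.071 -2.972 3.17
endloop
endfacet
facet normal 0.539 0.541 0.646
outer loop
vertex -1.936 -3.249 5.078
vertex -0.509 -4.279 4.749
vertex -1.356 -1.942 3.499
endloop
endfacet

endsolid


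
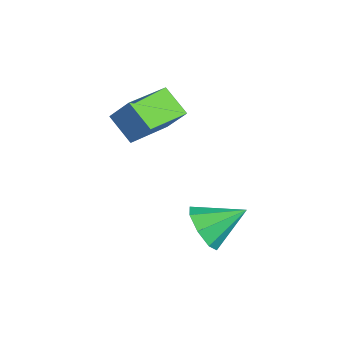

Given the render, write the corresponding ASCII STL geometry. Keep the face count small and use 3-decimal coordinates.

solid 
facet normal -0.156 -0.859 -0.488
outer loop
vertex 0.835 -2.641 -2.141
vertex 0.124 -2.193 -2.702
vertex 1.122 -2.327 -2.786
endloop
endfacet
facet normal 0.880 0.133 0.456
outer loop
vertex 0.835 -2.641 -2.141
vertex 1.122 -2.327 -2.786
vertex 0.396 -0.707 -1.858
endloop
endfacet
facet normal -0.156 -0.859 -0.488
outer loop
vertex 1.122 -2.327 -2.786
vertex 0.124 -2.193 -2.702
vertex 0.825 -1.934 -3.382
endloop
endfacet
facet normal 0.875 0.466 -0.129
outer loop
vertex 1.122 -2.327 -2.786
vertex 0.825 -1.934 -3.382
vertex 0.396 -0.707 -1.858
endloop
endfacet
facet normal -0.156 -0.859 -0.488
outer loop
vertex 0.825 -1.934 -3.382
vertex 0.124 -2.193 -2.702
vertex 0.118 -1.693 -3.58
endloop
endfacet
facet normal 0.402 0.765 -0.503
outer loop
vertex 0.825 -1.934 -3.382
vertex 0.118 -1.693 -3.58
vertex 0.396 -0.707 -1.858
endloop
endfacet
facet normal -0.156 -0.859 -0.488
outer loop
vertex 0.118 -1.693 -3.58
vertex 0.124 -2.193 -2.702
vertex -0.586 -1.745 -3.263
endloop
endfacet
facet normal -0.264 0.855 -0.447
outer loop
vertex 0.118 -1.693 -3.58
vertex -0.586 -1.745 -3.263
vertex 0.396 -0.707 -1.858
endloop
endfacet
facet normal -0.157 -0.859 -0.488
outer loop
vertex -0.586 -1.745 -3.263
vertex 0.124 -2.193 -2.702
vertex -0.873 -2.059 -2.618
endloop
endfacet
facet normal -0.731 0.682 0.007
outer loop
vertex -0.586 -1.745 -3.263
vertex -0.873 -2.059 -2.618
vertex 0.396 -0.707 -1.858
endloop
endfacet
facet normal -0.157 -0.859 -0.487
outer loop
vertex -0.873 -2.059 -2.618
vertex 0.124 -2.193 -2.702
vertex -0.576 -2.451 -2.022
endloop
endfacet
facet normal -0.727 0.349 0.592
outer loop
vertex -0.873 -2.059 -2.618
vertex -0.576 -2.451 -2.022
vertex 0.396 -0.707 -1.858
endloop
endfacet
facet normal -0.157 -0.859 -0.488
outer loop
vertex -0.576 -2.451 -2.022
vertex 0.124 -2.193 -2.702
vertex 0.131 -2.693 -1.824
endloop
endfacet
facet normal -0.253 0.050 0.966
outer loop
vertex -0.576 -2.451 -2.022
vertex 0.131 -2.693 -1.824
vertex 0.396 -0.707 -1.858
endloop
endfacet
facet normal -0.156 -0.859 -0.488
outer loop
vertex 0.131 -2.693 -1.824
vertex 0.124 -2.193 -2.702
vertex 0.835 -2.641 -2.141
endloop
endfacet
facet normal 0.413 -0.039 0.910
outer loop
vertex 0.131 -2.693 -1.824
vertex 0.835 -2.641 -2.141
vertex 0.396 -0.707 -1.858
endloop
endfacet
facet normal -0.730 -0.345 0.590
outer loop
vertex -2.783 -3.943 2.264
vertex -3.866 -2.264 1.905
vertex -3.321 -4.502 1.271
endloop
endfacet
facet normal 0.533 -0.827 0.177
outer loop
vertex -2.334 -4.036 0.475
vertex -2.783 -3.943 2.264
vertex -3.321 -4.502 1.271
endloop
endfacet
facet normal -0.731 -0.345 0.589
outer loop
vertex -3.321 -4.502 1.271
vertex -3.866 -2.264 1.905
vertex -4.403 -2.823 0.911
endloop
endfacet
facet normal -0.426 -0.444 -0.788
outer loop
vertex -4.403 -2.823 0.911
vertex -2.334 -4.036 0.475
vertex -3.321 -4.502 1.271
endloop
endfacet
facet normal 0.426 0.444 0.788
outer loop
vertex -2.783 -3.943 2.264
vertex -2.879 -1.798 1.109
vertex -3.866 -2.264 1.905
endloop
endfacet
facet normal 0.534 -0.827 0.177
outer loop
vertex -1.797 -3.477 1.469
vertex -2.783 -3.943 2.264
vertex -2.334 -4.036 0.475
endloop
endfacet
facet normal 0.426 0.444 0.788
outer loop
vertex -1.797 -3.477 1.469
vertex -2.879 -1.798 1.109
vertex -2.783 -3.943 2.264
endloop
endfacet
facet normal -0.533 0.827 -0.177
outer loop
vertex -3.866 -2.264 1.905
vertex -2.879 -1.798 1.109
vertex -4.403 -2.823 0.911
endloop
endfacet
facet normal -0.426 -0.443 -0.788
outer loop
vertex -3.417 -2.357 0.116
vertex -2.334 -4.036 0.475
vertex -4.403 -2.823 0.911
endloop
endfacet
facet normal -0.533 0.827 -0.177
outer loop
vertex -4.403 -2.823 0.911
vertex -2.879 -1.798 1.109
vertex -3.417 -2.357 0.116
endloop
endfacet
facet normal 0.731 0.345 -0.589
outer loop
vertex -3.417 -2.357 0.116
vertex -1.797 -3.477 1.469
vertex -2.334 -4.036 0.475
endloop
endfacet
facet normal 0.731 0.344 -0.590
outer loop
vertex -2.879 -1.798 1.109
vertex -1.797 -3.477 1.469
vertex -3.417 -2.357 0.116
endloop
endfacet

endsolid


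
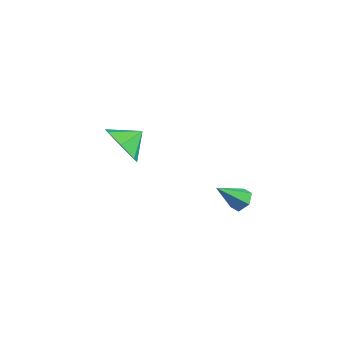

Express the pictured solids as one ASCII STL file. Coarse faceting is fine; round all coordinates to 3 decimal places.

solid 
facet normal 0.340 0.629 -0.699
outer loop
vertex 3.669 0.696 -2.803
vertex 3.105 0.822 -2.964
vertex 3.376 1.148 -2.539
endloop
endfacet
facet normal 0.648 -0.025 0.761
outer loop
vertex 3.669 0.696 -2.803
vertex 3.376 1.148 -2.539
vertex 2.595 -0.122 -1.916
endloop
endfacet
facet normal 0.340 0.629 -0.699
outer loop
vertex 3.376 1.148 -2.539
vertex 3.105 0.822 -2.964
vertex 2.812 1.274 -2.7
endloop
endfacet
facet normal -0.132 0.501 0.855
outer loop
vertex 3.376 1.148 -2.539
vertex 2.812 1.274 -2.7
vertex 2.595 -0.122 -1.916
endloop
endfacet
facet normal 0.340 0.629 -0.699
outer loop
vertex 2.812 1.274 -2.7
vertex 3.105 0.822 -2.964
vertex 2.541 0.948 -3.125
endloop
endfacet
facet normal -0.891 0.320 0.323
outer loop
vertex 2.812 1.274 -2.7
vertex 2.541 0.948 -3.125
vertex 2.595 -0.122 -1.916
endloop
endfacet
facet normal 0.340 0.629 -0.699
outer loop
vertex 2.541 0.948 -3.125
vertex 3.105 0.822 -2.964
vertex 2.835 0.496 -3.389
endloop
endfacet
facet normal -0.870 -0.388 -0.305
outer loop
vertex 2.541 0.948 -3.125
vertex 2.835 0.496 -3.389
vertex 2.595 -0.122 -1.916
endloop
endfacet
facet normal 0.340 0.629 -0.699
outer loop
vertex 2.835 0.496 -3.389
vertex 3.105 0.822 -2.964
vertex 3.399 0.37 -3.228
endloop
endfacet
facet normal -0.090 -0.913 -0.398
outer loop
vertex 2.835 0.496 -3.389
vertex 3.399 0.37 -3.228
vertex 2.595 -0.122 -1.916
endloop
endfacet
facet normal 0.340 0.629 -0.699
outer loop
vertex 3.399 0.37 -3.228
vertex 3.105 0.822 -2.964
vertex 3.669 0.696 -2.803
endloop
endfacet
facet normal 0.669 -0.731 0.136
outer loop
vertex 3.399 0.37 -3.228
vertex 3.669 0.696 -2.803
vertex 2.595 -0.122 -1.916
endloop
endfacet
facet normal -0.224 -0.858 -0.462
outer loop
vertex -1.544 -0.63 -2.52
vertex -2.249 -0.873 -1.726
vertex -2.43 -0.328 -2.651
endloop
endfacet
facet normal 0.348 0.863 -0.366
outer loop
vertex -1.544 -0.63 -2.52
vertex -2.43 -0.328 -2.651
vertex -1.991 0.113 -1.194
endloop
endfacet
facet normal -0.224 -0.858 -0.462
outer loop
vertex -2.43 -0.328 -2.651
vertex -2.249 -0.873 -1.726
vertex -3.18 -0.437 -2.085
endloop
endfacet
facet normal -0.286 0.938 -0.198
outer loop
vertex -2.43 -0.328 -2.651
vertex -3.18 -0.437 -2.085
vertex -1.991 0.113 -1.194
endloop
endfacet
facet normal -0.224 -0.858 -0.462
outer loop
vertex -3.18 -0.437 -2.085
vertex -2.249 -0.873 -1.726
vertex -3.229 -0.875 -1.248
endloop
endfacet
facet normal -0.595 0.726 0.345
outer loop
vertex -3.18 -0.437 -2.085
vertex -3.229 -0.875 -1.248
vertex -1.991 0.113 -1.194
endloop
endfacet
facet normal -0.224 -0.858 -0.462
outer loop
vertex -3.229 -0.875 -1.248
vertex -2.249 -0.873 -1.726
vertex -2.539 -1.312 -0.771
endloop
endfacet
facet normal -0.346 0.387 0.855
outer loop
vertex -3.229 -0.875 -1.248
vertex -2.539 -1.312 -0.771
vertex -1.991 0.113 -1.194
endloop
endfacet
facet normal -0.224 -0.858 -0.462
outer loop
vertex -2.539 -1.312 -0.771
vertex -2.249 -0.873 -1.726
vertex -1.631 -1.419 -1.012
endloop
endfacet
facet normal 0.272 0.176 0.946
outer loop
vertex -2.539 -1.312 -0.771
vertex -1.631 -1.419 -1.012
vertex -1.991 0.113 -1.194
endloop
endfacet
facet normal -0.224 -0.858 -0.462
outer loop
vertex -1.631 -1.419 -1.012
vertex -2.249 -0.873 -1.726
vertex -1.188 -1.115 -1.791
endloop
endfacet
facet normal 0.796 0.252 0.551
outer loop
vertex -1.631 -1.419 -1.012
vertex -1.188 -1.115 -1.791
vertex -1.991 0.113 -1.194
endloop
endfacet
facet normal -0.224 -0.858 -0.462
outer loop
vertex -1.188 -1.115 -1.791
vertex -2.249 -0.873 -1.726
vertex -1.544 -0.63 -2.52
endloop
endfacet
facet normal 0.829 0.558 -0.033
outer loop
vertex -1.188 -1.115 -1.791
vertex -1.544 -0.63 -2.52
vertex -1.991 0.113 -1.194
endloop
endfacet

endsolid


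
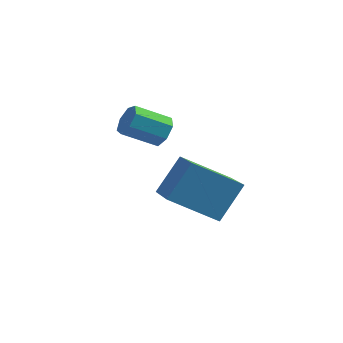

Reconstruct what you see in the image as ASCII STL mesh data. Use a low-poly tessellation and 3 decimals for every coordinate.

solid 
facet normal -0.524 0.785 -0.329
outer loop
vertex 0.793 -0.805 1.716
vertex 2.281 -0.205 0.775
vertex 0.33 -1.645 0.447
endloop
endfacet
facet normal -0.800 -0.323 0.506
outer loop
vertex 1.379 -3.215 1.105
vertex 0.793 -0.805 1.716
vertex 0.33 -1.645 0.447
endloop
endfacet
facet normal -0.524 0.785 -0.329
outer loop
vertex 0.33 -1.645 0.447
vertex 2.281 -0.205 0.775
vertex 1.818 -1.045 -0.493
endloop
endfacet
facet normal -0.291 -0.529 -0.798
outer loop
vertex 1.818 -1.045 -0.493
vertex 1.379 -3.215 1.105
vertex 0.33 -1.645 0.447
endloop
endfacet
facet normal 0.291 0.529 0.797
outer loop
vertex 0.793 -0.805 1.716
vertex 3.33 -1.775 1.433
vertex 2.281 -0.205 0.775
endloop
endfacet
facet normal -0.800 -0.323 0.506
outer loop
vertex 1.842 -2.375 2.373
vertex 0.793 -0.805 1.716
vertex 1.379 -3.215 1.105
endloop
endfacet
facet normal 0.291 0.528 0.798
outer loop
vertex 1.842 -2.375 2.373
vertex 3.33 -1.775 1.433
vertex 0.793 -0.805 1.716
endloop
endfacet
facet normal 0.800 0.323 -0.506
outer loop
vertex 2.281 -0.205 0.775
vertex 3.33 -1.775 1.433
vertex 1.818 -1.045 -0.493
endloop
endfacet
facet normal -0.291 -0.528 -0.797
outer loop
vertex 2.867 -2.615 0.164
vertex 1.379 -3.215 1.105
vertex 1.818 -1.045 -0.493
endloop
endfacet
facet normal 0.800 0.323 -0.506
outer loop
vertex 1.818 -1.045 -0.493
vertex 3.33 -1.775 1.433
vertex 2.867 -2.615 0.164
endloop
endfacet
facet normal 0.525 -0.785 0.329
outer loop
vertex 2.867 -2.615 0.164
vertex 1.842 -2.375 2.373
vertex 1.379 -3.215 1.105
endloop
endfacet
facet normal 0.524 -0.786 0.329
outer loop
vertex 3.33 -1.775 1.433
vertex 1.842 -2.375 2.373
vertex 2.867 -2.615 0.164
endloop
endfacet
facet normal 0.728 0.486 -0.484
outer loop
vertex -0.333 1.186 2.356
vertex -0.518 0.915 1.806
vertex -0.714 1.467 2.065
endloop
endfacet
facet normal -0.010 0.713 0.701
outer loop
vertex -0.333 1.186 2.356
vertex -0.714 1.467 2.065
vertex -1.338 0.516 3.023
endloop
endfacet
facet normal -0.010 0.713 0.701
outer loop
vertex -1.338 0.516 3.023
vertex -0.714 1.467 2.065
vertex -1.719 0.797 2.732
endloop
endfacet
facet normal -0.728 -0.486 0.484
outer loop
vertex -1.338 0.516 3.023
vertex -1.719 0.797 2.732
vertex -1.522 0.245 2.474
endloop
endfacet
facet normal 0.729 0.485 -0.483
outer loop
vertex -0.714 1.467 2.065
vertex -0.518 0.915 1.806
vertex -0.946 1.332 1.579
endloop
endfacet
facet normal -0.543 0.840 0.026
outer loop
vertex -0.714 1.467 2.065
vertex -0.946 1.332 1.579
vertex -1.719 0.797 2.732
endloop
endfacet
facet normal -0.543 0.840 0.026
outer loop
vertex -1.719 0.797 2.732
vertex -0.946 1.332 1.579
vertex -1.951 0.662 2.246
endloop
endfacet
facet normal -0.729 -0.486 0.483
outer loop
vertex -1.719 0.797 2.732
vertex -1.951 0.662 2.246
vertex -1.522 0.245 2.474
endloop
endfacet
facet normal 0.729 0.485 -0.483
outer loop
vertex -0.946 1.332 1.579
vertex -0.518 0.915 1.806
vertex -0.856 0.883 1.264
endloop
endfacet
facet normal -0.666 0.335 -0.667
outer loop
vertex -0.946 1.332 1.579
vertex -0.856 0.883 1.264
vertex -1.951 0.662 2.246
endloop
endfacet
facet normal -0.666 0.333 -0.667
outer loop
vertex -1.951 0.662 2.246
vertex -0.856 0.883 1.264
vertex -1.861 0.213 1.932
endloop
endfacet
facet normal -0.728 -0.485 0.484
outer loop
vertex -1.951 0.662 2.246
vertex -1.861 0.213 1.932
vertex -1.522 0.245 2.474
endloop
endfacet
facet normal 0.729 0.485 -0.483
outer loop
vertex -0.856 0.883 1.264
vertex -0.518 0.915 1.806
vertex -0.511 0.458 1.358
endloop
endfacet
facet normal -0.288 -0.424 -0.859
outer loop
vertex -0.856 0.883 1.264
vertex -0.511 0.458 1.358
vertex -1.861 0.213 1.932
endloop
endfacet
facet normal -0.288 -0.423 -0.859
outer loop
vertex -1.861 0.213 1.932
vertex -0.511 0.458 1.358
vertex -1.516 -0.211 2.025
endloop
endfacet
facet normal -0.728 -0.486 0.484
outer loop
vertex -1.861 0.213 1.932
vertex -1.516 -0.211 2.025
vertex -1.522 0.245 2.474
endloop
endfacet
facet normal 0.729 0.485 -0.484
outer loop
vertex -0.511 0.458 1.358
vertex -0.518 0.915 1.806
vertex -0.171 0.377 1.789
endloop
endfacet
facet normal 0.306 -0.862 -0.404
outer loop
vertex -0.511 0.458 1.358
vertex -0.171 0.377 1.789
vertex -1.516 -0.211 2.025
endloop
endfacet
facet normal 0.306 -0.862 -0.404
outer loop
vertex -1.516 -0.211 2.025
vertex -0.171 0.377 1.789
vertex -1.176 -0.293 2.457
endloop
endfacet
facet normal -0.730 -0.485 0.482
outer loop
vertex -1.516 -0.211 2.025
vertex -1.176 -0.293 2.457
vertex -1.522 0.245 2.474
endloop
endfacet
facet normal 0.728 0.485 -0.485
outer loop
vertex -0.171 0.377 1.789
vertex -0.518 0.915 1.806
vertex -0.091 0.701 2.233
endloop
endfacet
facet normal 0.670 -0.652 0.355
outer loop
vertex -0.171 0.377 1.789
vertex -0.091 0.701 2.233
vertex -1.176 -0.293 2.457
endloop
endfacet
facet normal 0.670 -0.652 0.355
outer loop
vertex -1.176 -0.293 2.457
vertex -0.091 0.701 2.233
vertex -1.096 0.031 2.901
endloop
endfacet
facet normal -0.729 -0.484 0.484
outer loop
vertex -1.176 -0.293 2.457
vertex -1.096 0.031 2.901
vertex -1.522 0.245 2.474
endloop
endfacet
facet normal 0.728 0.486 -0.484
outer loop
vertex -0.091 0.701 2.233
vertex -0.518 0.915 1.806
vertex -0.333 1.186 2.356
endloop
endfacet
facet normal 0.530 0.050 0.847
outer loop
vertex -0.091 0.701 2.233
vertex -0.333 1.186 2.356
vertex -1.096 0.031 2.901
endloop
endfacet
facet normal 0.529 0.051 0.847
outer loop
vertex -1.096 0.031 2.901
vertex -0.333 1.186 2.356
vertex -1.338 0.516 3.023
endloop
endfacet
facet normal -0.728 -0.485 0.484
outer loop
vertex -1.096 0.031 2.901
vertex -1.338 0.516 3.023
vertex -1.522 0.245 2.474
endloop
endfacet

endsolid


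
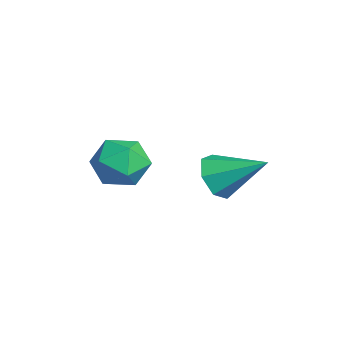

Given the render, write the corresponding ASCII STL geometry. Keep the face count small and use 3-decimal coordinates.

solid 
facet normal -0.158 0.189 0.969
outer loop
vertex -3.9 1.437 -0.732
vertex -3.863 0.562 -0.555
vertex -3.118 1.055 -0.53
endloop
endfacet
facet normal 0.187 0.730 0.657
outer loop
vertex -3.9 1.437 -0.732
vertex -3.118 1.055 -0.53
vertex -3.164 1.658 -1.187
endloop
endfacet
facet normal -0.217 0.969 0.119
outer loop
vertex -3.9 1.437 -0.732
vertex -3.164 1.658 -1.187
vertex -3.937 1.538 -1.619
endloop
endfacet
facet normal -0.812 0.575 0.099
outer loop
vertex -3.9 1.437 -0.732
vertex -3.937 1.538 -1.619
vertex -4.369 0.86 -1.228
endloop
endfacet
facet normal -0.775 0.094 0.624
outer loop
vertex -3.9 1.437 -0.732
vertex -4.369 0.86 -1.228
vertex -3.863 0.562 -0.555
endloop
endfacet
facet normal 0.793 0.476 0.381
outer loop
vertex -3.164 1.658 -1.187
vertex -3.118 1.055 -0.53
vertex -2.671 0.92 -1.292
endloop
endfacet
facet normal 0.235 -0.400 0.886
outer loop
vertex -3.118 1.055 -0.53
vertex -3.863 0.562 -0.555
vertex -3.103 0.242 -0.901
endloop
endfacet
facet normal -0.763 -0.557 0.328
outer loop
vertex -3.863 0.562 -0.555
vertex -4.369 0.86 -1.228
vertex -3.876 0.122 -1.333
endloop
endfacet
facet normal -0.823 0.223 -0.522
outer loop
vertex -4.369 0.86 -1.228
vertex -3.937 1.538 -1.619
vertex -3.922 0.725 -1.99
endloop
endfacet
facet normal 0.140 0.861 -0.489
outer loop
vertex -3.937 1.538 -1.619
vertex -3.164 1.658 -1.187
vertex -3.177 1.218 -1.965
endloop
endfacet
facet normal 0.812 -0.575 -0.099
outer loop
vertex -3.14 0.343 -1.788
vertex -2.671 0.92 -1.292
vertex -3.103 0.242 -0.901
endloop
endfacet
facet normal 0.217 -0.969 -0.119
outer loop
vertex -3.14 0.343 -1.788
vertex -3.103 0.242 -0.901
vertex -3.876 0.122 -1.333
endloop
endfacet
facet normal -0.187 -0.730 -0.657
outer loop
vertex -3.14 0.343 -1.788
vertex -3.876 0.122 -1.333
vertex -3.922 0.725 -1.99
endloop
endfacet
facet normal 0.158 -0.189 -0.969
outer loop
vertex -3.14 0.343 -1.788
vertex -3.922 0.725 -1.99
vertex -3.177 1.218 -1.965
endloop
endfacet
facet normal 0.775 -0.094 -0.624
outer loop
vertex -3.14 0.343 -1.788
vertex -3.177 1.218 -1.965
vertex -2.671 0.92 -1.292
endloop
endfacet
facet normal 0.823 -0.223 0.522
outer loop
vertex -3.103 0.242 -0.901
vertex -2.671 0.92 -1.292
vertex -3.118 1.055 -0.53
endloop
endfacet
facet normal -0.140 -0.861 0.489
outer loop
vertex -3.876 0.122 -1.333
vertex -3.103 0.242 -0.901
vertex -3.863 0.562 -0.555
endloop
endfacet
facet normal -0.793 -0.476 -0.381
outer loop
vertex -3.922 0.725 -1.99
vertex -3.876 0.122 -1.333
vertex -4.369 0.86 -1.228
endloop
endfacet
facet normal -0.235 0.400 -0.886
outer loop
vertex -3.177 1.218 -1.965
vertex -3.922 0.725 -1.99
vertex -3.937 1.538 -1.619
endloop
endfacet
facet normal 0.763 0.557 -0.328
outer loop
vertex -2.671 0.92 -1.292
vertex -3.177 1.218 -1.965
vertex -3.164 1.658 -1.187
endloop
endfacet
facet normal -0.447 -0.745 -0.495
outer loop
vertex -2.422 2.818 -1.418
vertex -2.91 3.33 -1.748
vertex -2.216 3.084 -2.005
endloop
endfacet
facet normal 0.950 -0.195 0.245
outer loop
vertex -2.422 2.818 -1.418
vertex -2.216 3.084 -2.005
vertex -2.19 4.53 -0.952
endloop
endfacet
facet normal -0.447 -0.745 -0.494
outer loop
vertex -2.216 3.084 -2.005
vertex -2.91 3.33 -1.748
vertex -2.532 3.535 -2.399
endloop
endfacet
facet normal 0.878 0.271 -0.394
outer loop
vertex -2.216 3.084 -2.005
vertex -2.532 3.535 -2.399
vertex -2.19 4.53 -0.952
endloop
endfacet
facet normal -0.447 -0.746 -0.494
outer loop
vertex -2.532 3.535 -2.399
vertex -2.91 3.33 -1.748
vertex -3.133 3.831 -2.302
endloop
endfacet
facet normal 0.279 0.759 -0.588
outer loop
vertex -2.532 3.535 -2.399
vertex -3.133 3.831 -2.302
vertex -2.19 4.53 -0.952
endloop
endfacet
facet normal -0.447 -0.746 -0.494
outer loop
vertex -3.133 3.831 -2.302
vertex -2.91 3.33 -1.748
vertex -3.566 3.75 -1.788
endloop
endfacet
facet normal -0.394 0.899 -0.190
outer loop
vertex -3.133 3.831 -2.302
vertex -3.566 3.75 -1.788
vertex -2.19 4.53 -0.952
endloop
endfacet
facet normal -0.447 -0.746 -0.494
outer loop
vertex -3.566 3.75 -1.788
vertex -2.91 3.33 -1.748
vertex -3.505 3.353 -1.244
endloop
endfacet
facet normal -0.637 0.587 0.500
outer loop
vertex -3.566 3.75 -1.788
vertex -3.505 3.353 -1.244
vertex -2.19 4.53 -0.952
endloop
endfacet
facet normal -0.447 -0.745 -0.494
outer loop
vertex -3.505 3.353 -1.244
vertex -2.91 3.33 -1.748
vertex -2.996 2.938 -1.079
endloop
endfacet
facet normal -0.265 0.057 0.962
outer loop
vertex -3.505 3.353 -1.244
vertex -2.996 2.938 -1.079
vertex -2.19 4.53 -0.952
endloop
endfacet
facet normal -0.448 -0.745 -0.494
outer loop
vertex -2.996 2.938 -1.079
vertex -2.91 3.33 -1.748
vertex -2.422 2.818 -1.418
endloop
endfacet
facet normal 0.441 -0.291 0.849
outer loop
vertex -2.996 2.938 -1.079
vertex -2.422 2.818 -1.418
vertex -2.19 4.53 -0.952
endloop
endfacet

endsolid


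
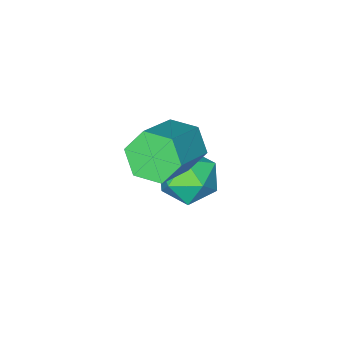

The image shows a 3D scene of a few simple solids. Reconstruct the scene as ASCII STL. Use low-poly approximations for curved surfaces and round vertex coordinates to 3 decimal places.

solid 
facet normal 0.143 0.964 -0.223
outer loop
vertex 0.511 3.848 -4.146
vertex -0.688 4.065 -3.975
vertex 0.096 4.167 -3.032
endloop
endfacet
facet normal 0.727 0.682 0.075
outer loop
vertex 0.511 3.848 -4.146
vertex 0.096 4.167 -3.032
vertex 0.941 3.279 -3.143
endloop
endfacet
facet normal 0.936 0.131 -0.327
outer loop
vertex 0.511 3.848 -4.146
vertex 0.941 3.279 -3.143
vertex 0.679 2.629 -4.154
endloop
endfacet
facet normal 0.481 0.072 -0.874
outer loop
vertex 0.511 3.848 -4.146
vertex 0.679 2.629 -4.154
vertex -0.328 3.114 -4.668
endloop
endfacet
facet normal -0.009 0.587 -0.810
outer loop
vertex 0.511 3.848 -4.146
vertex -0.328 3.114 -4.668
vertex -0.688 4.065 -3.975
endloop
endfacet
facet normal 0.547 0.431 0.718
outer loop
vertex 0.941 3.279 -3.143
vertex 0.096 4.167 -3.032
vertex 0.008 3.146 -2.352
endloop
endfacet
facet normal -0.398 0.887 0.235
outer loop
vertex 0.096 4.167 -3.032
vertex -0.688 4.065 -3.975
vertex -0.999 3.631 -2.866
endloop
endfacet
facet normal -0.644 0.276 -0.713
outer loop
vertex -0.688 4.065 -3.975
vertex -0.328 3.114 -4.668
vertex -1.261 2.981 -3.877
endloop
endfacet
facet normal 0.149 -0.557 -0.817
outer loop
vertex -0.328 3.114 -4.668
vertex 0.679 2.629 -4.154
vertex -0.416 2.093 -3.988
endloop
endfacet
facet normal 0.885 -0.461 0.067
outer loop
vertex 0.679 2.629 -4.154
vertex 0.941 3.279 -3.143
vertex 0.368 2.195 -3.045
endloop
endfacet
facet normal -0.481 -0.072 0.874
outer loop
vertex -0.831 2.412 -2.874
vertex 0.008 3.146 -2.352
vertex -0.999 3.631 -2.866
endloop
endfacet
facet normal -0.936 -0.131 0.327
outer loop
vertex -0.831 2.412 -2.874
vertex -0.999 3.631 -2.866
vertex -1.261 2.981 -3.877
endloop
endfacet
facet normal -0.727 -0.682 -0.075
outer loop
vertex -0.831 2.412 -2.874
vertex -1.261 2.981 -3.877
vertex -0.416 2.093 -3.988
endloop
endfacet
facet normal -0.143 -0.964 0.223
outer loop
vertex -0.831 2.412 -2.874
vertex -0.416 2.093 -3.988
vertex 0.368 2.195 -3.045
endloop
endfacet
facet normal 0.009 -0.587 0.810
outer loop
vertex -0.831 2.412 -2.874
vertex 0.368 2.195 -3.045
vertex 0.008 3.146 -2.352
endloop
endfacet
facet normal -0.149 0.557 0.817
outer loop
vertex -0.999 3.631 -2.866
vertex 0.008 3.146 -2.352
vertex 0.096 4.167 -3.032
endloop
endfacet
facet normal -0.885 0.461 -0.067
outer loop
vertex -1.261 2.981 -3.877
vertex -0.999 3.631 -2.866
vertex -0.688 4.065 -3.975
endloop
endfacet
facet normal -0.547 -0.431 -0.718
outer loop
vertex -0.416 2.093 -3.988
vertex -1.261 2.981 -3.877
vertex -0.328 3.114 -4.668
endloop
endfacet
facet normal 0.398 -0.887 -0.235
outer loop
vertex 0.368 2.195 -3.045
vertex -0.416 2.093 -3.988
vertex 0.679 2.629 -4.154
endloop
endfacet
facet normal 0.644 -0.276 0.713
outer loop
vertex 0.008 3.146 -2.352
vertex 0.368 2.195 -3.045
vertex 0.941 3.279 -3.143
endloop
endfacet
facet normal -0.821 -0.299 -0.487
outer loop
vertex 1.213 3.182 -1.591
vertex 0.605 3.484 -0.751
vertex 0.819 4.187 -1.543
endloop
endfacet
facet normal 0.440 0.214 -0.872
outer loop
vertex 1.213 3.182 -1.591
vertex 0.819 4.187 -1.543
vertex 3.003 3.834 -0.529
endloop
endfacet
facet normal 0.440 0.214 -0.872
outer loop
vertex 3.003 3.834 -0.529
vertex 0.819 4.187 -1.543
vertex 2.609 4.838 -0.481
endloop
endfacet
facet normal 0.821 0.299 0.487
outer loop
vertex 3.003 3.834 -0.529
vertex 2.609 4.838 -0.481
vertex 2.395 4.136 0.311
endloop
endfacet
facet normal -0.821 -0.299 -0.487
outer loop
vertex 0.819 4.187 -1.543
vertex 0.605 3.484 -0.751
vertex 0.211 4.489 -0.703
endloop
endfacet
facet normal -0.096 0.913 -0.398
outer loop
vertex 0.819 4.187 -1.543
vertex 0.211 4.489 -0.703
vertex 2.609 4.838 -0.481
endloop
endfacet
facet normal -0.096 0.913 -0.398
outer loop
vertex 2.609 4.838 -0.481
vertex 0.211 4.489 -0.703
vertex 2.001 5.14 0.359
endloop
endfacet
facet normal 0.821 0.299 0.487
outer loop
vertex 2.609 4.838 -0.481
vertex 2.001 5.14 0.359
vertex 2.395 4.136 0.311
endloop
endfacet
facet normal -0.821 -0.299 -0.487
outer loop
vertex 0.211 4.489 -0.703
vertex 0.605 3.484 -0.751
vertex -0.003 3.786 0.089
endloop
endfacet
facet normal -0.536 0.698 0.475
outer loop
vertex 0.211 4.489 -0.703
vertex -0.003 3.786 0.089
vertex 2.001 5.14 0.359
endloop
endfacet
facet normal -0.536 0.698 0.474
outer loop
vertex 2.001 5.14 0.359
vertex -0.003 3.786 0.089
vertex 1.787 4.438 1.151
endloop
endfacet
facet normal 0.821 0.299 0.487
outer loop
vertex 2.001 5.14 0.359
vertex 1.787 4.438 1.151
vertex 2.395 4.136 0.311
endloop
endfacet
facet normal -0.821 -0.299 -0.487
outer loop
vertex -0.003 3.786 0.089
vertex 0.605 3.484 -0.751
vertex 0.391 2.782 0.041
endloop
endfacet
facet normal -0.440 -0.214 0.872
outer loop
vertex -0.003 3.786 0.089
vertex 0.391 2.782 0.041
vertex 1.787 4.438 1.151
endloop
endfacet
facet normal -0.440 -0.214 0.872
outer loop
vertex 1.787 4.438 1.151
vertex 0.391 2.782 0.041
vertex 2.181 3.433 1.103
endloop
endfacet
facet normal 0.821 0.299 0.487
outer loop
vertex 1.787 4.438 1.151
vertex 2.181 3.433 1.103
vertex 2.395 4.136 0.311
endloop
endfacet
facet normal -0.821 -0.299 -0.487
outer loop
vertex 0.391 2.782 0.041
vertex 0.605 3.484 -0.751
vertex 0.999 2.48 -0.799
endloop
endfacet
facet normal 0.096 -0.913 0.398
outer loop
vertex 0.391 2.782 0.041
vertex 0.999 2.48 -0.799
vertex 2.181 3.433 1.103
endloop
endfacet
facet normal 0.096 -0.913 0.398
outer loop
vertex 2.181 3.433 1.103
vertex 0.999 2.48 -0.799
vertex 2.789 3.131 0.263
endloop
endfacet
facet normal 0.821 0.299 0.487
outer loop
vertex 2.181 3.433 1.103
vertex 2.789 3.131 0.263
vertex 2.395 4.136 0.311
endloop
endfacet
facet normal -0.821 -0.299 -0.487
outer loop
vertex 0.999 2.48 -0.799
vertex 0.605 3.484 -0.751
vertex 1.213 3.182 -1.591
endloop
endfacet
facet normal 0.536 -0.699 -0.474
outer loop
vertex 0.999 2.48 -0.799
vertex 1.213 3.182 -1.591
vertex 2.789 3.131 0.263
endloop
endfacet
facet normal 0.536 -0.698 -0.475
outer loop
vertex 2.789 3.131 0.263
vertex 1.213 3.182 -1.591
vertex 3.003 3.834 -0.529
endloop
endfacet
facet normal 0.821 0.299 0.487
outer loop
vertex 2.789 3.131 0.263
vertex 3.003 3.834 -0.529
vertex 2.395 4.136 0.311
endloop
endfacet

endsolid


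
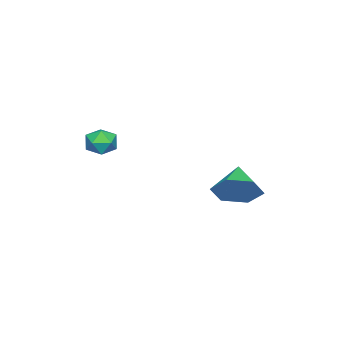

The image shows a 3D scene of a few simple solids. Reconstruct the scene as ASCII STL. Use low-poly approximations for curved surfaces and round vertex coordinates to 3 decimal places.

solid 
facet normal 0.782 0.317 -0.536
outer loop
vertex -0.349 0.391 -2.972
vertex -0.91 0.551 -3.696
vertex -0.754 1.222 -3.071
endloop
endfacet
facet normal -0.025 0.106 0.994
outer loop
vertex -0.349 0.391 -2.972
vertex -0.754 1.222 -3.071
vertex -1.95 0.129 -2.984
endloop
endfacet
facet normal 0.783 0.317 -0.536
outer loop
vertex -0.754 1.222 -3.071
vertex -0.91 0.551 -3.696
vertex -1.315 1.382 -3.796
endloop
endfacet
facet normal -0.538 0.633 0.556
outer loop
vertex -0.754 1.222 -3.071
vertex -1.315 1.382 -3.796
vertex -1.95 0.129 -2.984
endloop
endfacet
facet normal 0.783 0.317 -0.535
outer loop
vertex -1.315 1.382 -3.796
vertex -0.91 0.551 -3.696
vertex -1.47 0.711 -4.421
endloop
endfacet
facet normal -0.918 0.362 -0.160
outer loop
vertex -1.315 1.382 -3.796
vertex -1.47 0.711 -4.421
vertex -1.95 0.129 -2.984
endloop
endfacet
facet normal 0.783 0.317 -0.535
outer loop
vertex -1.47 0.711 -4.421
vertex -0.91 0.551 -3.696
vertex -1.065 -0.12 -4.321
endloop
endfacet
facet normal -0.786 -0.436 -0.439
outer loop
vertex -1.47 0.711 -4.421
vertex -1.065 -0.12 -4.321
vertex -1.95 0.129 -2.984
endloop
endfacet
facet normal 0.782 0.318 -0.536
outer loop
vertex -1.065 -0.12 -4.321
vertex -0.91 0.551 -3.696
vertex -0.504 -0.28 -3.597
endloop
endfacet
facet normal -0.273 -0.962 -0.001
outer loop
vertex -1.065 -0.12 -4.321
vertex -0.504 -0.28 -3.597
vertex -1.95 0.129 -2.984
endloop
endfacet
facet normal 0.782 0.318 -0.536
outer loop
vertex -0.504 -0.28 -3.597
vertex -0.91 0.551 -3.696
vertex -0.349 0.391 -2.972
endloop
endfacet
facet normal 0.108 -0.691 0.715
outer loop
vertex -0.504 -0.28 -3.597
vertex -0.349 0.391 -2.972
vertex -1.95 0.129 -2.984
endloop
endfacet
facet normal -0.859 -0.503 0.095
outer loop
vertex 0.117 -3.757 -1.69
vertex 0.441 -4.31 -1.687
vertex 0.323 -4.004 -1.136
endloop
endfacet
facet normal -0.906 0.140 0.399
outer loop
vertex 0.117 -3.757 -1.69
vertex 0.323 -4.004 -1.136
vertex 0.373 -3.374 -1.244
endloop
endfacet
facet normal -0.769 0.631 -0.101
outer loop
vertex 0.117 -3.757 -1.69
vertex 0.373 -3.374 -1.244
vertex 0.522 -3.291 -1.862
endloop
endfacet
facet normal -0.638 0.291 -0.713
outer loop
vertex 0.117 -3.757 -1.69
vertex 0.522 -3.291 -1.862
vertex 0.565 -3.869 -2.136
endloop
endfacet
facet normal -0.693 -0.409 -0.593
outer loop
vertex 0.117 -3.757 -1.69
vertex 0.565 -3.869 -2.136
vertex 0.441 -4.31 -1.687
endloop
endfacet
facet normal -0.399 0.186 0.898
outer loop
vertex 0.373 -3.374 -1.244
vertex 0.323 -4.004 -1.136
vertex 0.855 -3.691 -0.964
endloop
endfacet
facet normal -0.322 -0.855 0.406
outer loop
vertex 0.323 -4.004 -1.136
vertex 0.441 -4.31 -1.687
vertex 0.898 -4.269 -1.238
endloop
endfacet
facet normal -0.053 -0.705 -0.707
outer loop
vertex 0.441 -4.31 -1.687
vertex 0.565 -3.869 -2.136
vertex 1.047 -4.186 -1.856
endloop
endfacet
facet normal 0.038 0.430 -0.902
outer loop
vertex 0.565 -3.869 -2.136
vertex 0.522 -3.291 -1.862
vertex 1.097 -3.556 -1.964
endloop
endfacet
facet normal -0.176 0.980 0.089
outer loop
vertex 0.522 -3.291 -1.862
vertex 0.373 -3.374 -1.244
vertex 0.979 -3.25 -1.413
endloop
endfacet
facet normal 0.638 -0.291 0.713
outer loop
vertex 1.303 -3.803 -1.41
vertex 0.855 -3.691 -0.964
vertex 0.898 -4.269 -1.238
endloop
endfacet
facet normal 0.769 -0.631 0.101
outer loop
vertex 1.303 -3.803 -1.41
vertex 0.898 -4.269 -1.238
vertex 1.047 -4.186 -1.856
endloop
endfacet
facet normal 0.906 -0.140 -0.399
outer loop
vertex 1.303 -3.803 -1.41
vertex 1.047 -4.186 -1.856
vertex 1.097 -3.556 -1.964
endloop
endfacet
facet normal 0.859 0.503 -0.095
outer loop
vertex 1.303 -3.803 -1.41
vertex 1.097 -3.556 -1.964
vertex 0.979 -3.25 -1.413
endloop
endfacet
facet normal 0.693 0.409 0.593
outer loop
vertex 1.303 -3.803 -1.41
vertex 0.979 -3.25 -1.413
vertex 0.855 -3.691 -0.964
endloop
endfacet
facet normal -0.038 -0.430 0.902
outer loop
vertex 0.898 -4.269 -1.238
vertex 0.855 -3.691 -0.964
vertex 0.323 -4.004 -1.136
endloop
endfacet
facet normal 0.176 -0.980 -0.089
outer loop
vertex 1.047 -4.186 -1.856
vertex 0.898 -4.269 -1.238
vertex 0.441 -4.31 -1.687
endloop
endfacet
facet normal 0.399 -0.186 -0.898
outer loop
vertex 1.097 -3.556 -1.964
vertex 1.047 -4.186 -1.856
vertex 0.565 -3.869 -2.136
endloop
endfacet
facet normal 0.322 0.855 -0.406
outer loop
vertex 0.979 -3.25 -1.413
vertex 1.097 -3.556 -1.964
vertex 0.522 -3.291 -1.862
endloop
endfacet
facet normal 0.053 0.705 0.707
outer loop
vertex 0.855 -3.691 -0.964
vertex 0.979 -3.25 -1.413
vertex 0.373 -3.374 -1.244
endloop
endfacet

endsolid
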